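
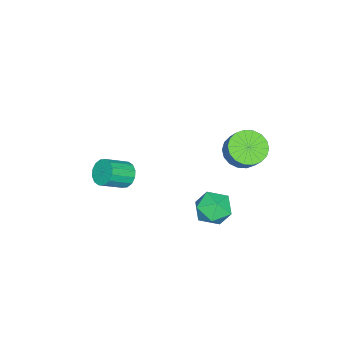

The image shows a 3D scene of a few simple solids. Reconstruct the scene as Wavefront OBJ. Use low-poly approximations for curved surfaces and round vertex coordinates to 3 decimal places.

v -0.959 3.065 -2.137
v -0.193 2.458 -2.215
v 0.285 2.949 -1.342
v -0.481 3.555 -1.263
v -0.077 2.794 -2.467
v 0.401 3.285 -1.594
v -0.136 3.184 -2.654
v 0.343 3.675 -1.781
v -0.357 3.55 -2.739
v 0.121 4.041 -1.865
v -0.698 3.82 -2.704
v -0.22 4.311 -1.831
v -1.09 3.94 -2.557
v -0.612 4.431 -1.683
v -1.457 3.887 -2.326
v -0.979 4.378 -1.453
v -1.725 3.671 -2.058
v -1.247 4.162 -1.185
v -1.841 3.335 -1.806
v -1.363 3.826 -0.933
v -1.783 2.945 -1.619
v -1.304 3.436 -0.746
v -1.561 2.579 -1.535
v -1.083 3.07 -0.661
v -1.22 2.309 -1.569
v -0.742 2.8 -0.696
v -0.828 2.189 -1.717
v -0.35 2.68 -0.843
v -0.461 2.242 -1.947
v 0.017 2.733 -1.074
v 2.219 3.739 -2.463
v 2.932 4.212 -2.979
v 2.708 2.328 -3.081
v 3.421 2.801 -3.597
v 3.482 2.74 -2.602
v 3.18 3.612 -2.22
v 2.46 2.928 -3.84
v 2.158 3.8 -3.458
v 3.081 3.711 -3.83
v 3.712 3.594 -3.065
v 1.928 2.946 -2.995
v 2.559 2.829 -2.23
v 1.152 -2.02 -4.207
v 1.633 -1.967 -4.767
v 2.61 -2.668 -3.992
v 2.128 -2.72 -3.433
v 1.692 -1.653 -4.556
v 2.668 -2.353 -3.781
v 1.605 -1.437 -4.252
v 2.582 -2.137 -3.477
v 1.397 -1.377 -3.935
v 2.374 -2.077 -3.161
v 1.124 -1.489 -3.692
v 2.1 -2.19 -2.917
v 0.857 -1.744 -3.587
v 1.834 -2.444 -2.812
v 0.67 -2.072 -3.648
v 1.647 -2.773 -2.873
v 0.612 -2.387 -3.859
v 1.588 -3.087 -3.084
v 0.698 -2.603 -4.163
v 1.675 -3.303 -3.388
v 0.906 -2.663 -4.479
v 1.883 -3.363 -3.705
v 1.18 -2.55 -4.723
v 2.156 -3.251 -3.948
v 1.446 -2.296 -4.828
v 2.423 -2.996 -4.053
f 2 1 5
f 2 5 3
f 3 5 6
f 3 6 4
f 5 1 7
f 5 7 6
f 6 7 8
f 6 8 4
f 7 1 9
f 7 9 8
f 8 9 10
f 8 10 4
f 9 1 11
f 9 11 10
f 10 11 12
f 10 12 4
f 11 1 13
f 11 13 12
f 12 13 14
f 12 14 4
f 13 1 15
f 13 15 14
f 14 15 16
f 14 16 4
f 15 1 17
f 15 17 16
f 16 17 18
f 16 18 4
f 17 1 19
f 17 19 18
f 18 19 20
f 18 20 4
f 19 1 21
f 19 21 20
f 20 21 22
f 20 22 4
f 21 1 23
f 21 23 22
f 22 23 24
f 22 24 4
f 23 1 25
f 23 25 24
f 24 25 26
f 24 26 4
f 25 1 27
f 25 27 26
f 26 27 28
f 26 28 4
f 27 1 29
f 27 29 28
f 28 29 30
f 28 30 4
f 29 1 2
f 29 2 30
f 30 2 3
f 30 3 4
f 31 42 36
f 31 36 32
f 31 32 38
f 31 38 41
f 31 41 42
f 32 36 40
f 36 42 35
f 42 41 33
f 41 38 37
f 38 32 39
f 34 40 35
f 34 35 33
f 34 33 37
f 34 37 39
f 34 39 40
f 35 40 36
f 33 35 42
f 37 33 41
f 39 37 38
f 40 39 32
f 44 43 47
f 44 47 45
f 45 47 48
f 45 48 46
f 47 43 49
f 47 49 48
f 48 49 50
f 48 50 46
f 49 43 51
f 49 51 50
f 50 51 52
f 50 52 46
f 51 43 53
f 51 53 52
f 52 53 54
f 52 54 46
f 53 43 55
f 53 55 54
f 54 55 56
f 54 56 46
f 55 43 57
f 55 57 56
f 56 57 58
f 56 58 46
f 57 43 59
f 57 59 58
f 58 59 60
f 58 60 46
f 59 43 61
f 59 61 60
f 60 61 62
f 60 62 46
f 61 43 63
f 61 63 62
f 62 63 64
f 62 64 46
f 63 43 65
f 63 65 64
f 64 65 66
f 64 66 46
f 65 43 67
f 65 67 66
f 66 67 68
f 66 68 46
f 67 43 44
f 67 44 68
f 68 44 45
f 68 45 46



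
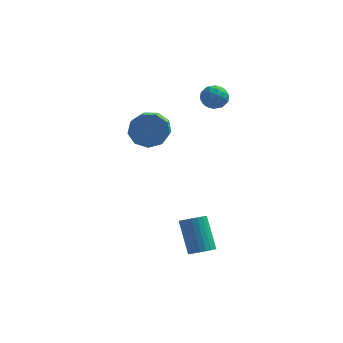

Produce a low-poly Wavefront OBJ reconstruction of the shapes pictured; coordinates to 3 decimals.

v 1.206 3.254 3.291
v 1.717 3.469 2.839
v 1.663 2.191 3.301
v 2.174 2.406 2.849
v 2.165 2.65 3.522
v 1.883 3.307 3.515
v 1.497 2.353 2.625
v 1.215 3.01 2.618
v 1.897 2.912 2.427
v 2.31 3.096 2.982
v 1.07 2.564 3.158
v 1.483 2.748 3.713
v 1.421 3.455 3.064
v 1.959 2.205 3.076
v 1.954 2.349 3.471
v 2.254 2.475 3.206
v 1.519 3.359 3.461
v 1.819 3.486 3.196
v 2.083 3.004 3.597
v 1.561 2.174 2.944
v 1.861 2.301 2.679
v 1.126 3.185 2.934
v 1.426 3.311 2.669
v 1.297 2.656 2.543
v 1.827 3.254 2.556
v 2.096 2.629 2.563
v 1.698 2.598 2.431
v 1.532 2.984 2.427
v 2.07 3.362 2.882
v 2.339 2.737 2.888
v 2.334 2.881 3.283
v 2.167 3.266 3.28
v 2.176 3.035 2.64
v 1.041 2.923 3.252
v 1.31 2.298 3.258
v 1.213 2.394 2.86
v 1.046 2.779 2.857
v 1.284 3.031 3.577
v 1.553 2.406 3.584
v 1.848 2.676 3.713
v 1.682 3.062 3.709
v 1.204 2.625 3.5
v 2.43 -3.081 -3.412
v 2.994 -3.15 -3.139
v 2.374 -2.289 -1.636
v 1.81 -2.219 -1.908
v 3.021 -2.934 -3.252
v 2.402 -2.072 -1.749
v 2.959 -2.739 -3.389
v 2.339 -1.878 -1.886
v 2.816 -2.597 -3.53
v 2.196 -1.736 -2.026
v 2.614 -2.528 -3.652
v 1.995 -1.667 -2.149
v 2.384 -2.544 -3.738
v 1.765 -1.682 -2.235
v 2.162 -2.641 -3.774
v 1.542 -1.78 -2.271
v 1.979 -2.805 -3.755
v 1.36 -1.944 -2.252
v 1.866 -3.011 -3.684
v 1.246 -2.15 -2.181
v 1.838 -3.228 -3.571
v 1.219 -2.366 -2.068
v 1.901 -3.422 -3.434
v 1.281 -2.561 -1.931
v 2.044 -3.564 -3.294
v 1.424 -2.703 -1.79
v 2.245 -3.633 -3.171
v 1.626 -2.772 -1.668
v 2.475 -3.618 -3.085
v 1.856 -2.756 -1.582
v 2.698 -3.52 -3.049
v 2.078 -2.659 -1.546
v 2.88 -3.356 -3.068
v 2.261 -2.495 -1.565
v -0.978 1.486 1.414
v -0.322 1.305 0.75
v -0.067 -0.087 1.383
v -0.722 0.094 2.046
v -0.045 1.589 1.265
v 0.21 0.197 1.897
v -0.204 1.825 1.849
v 0.051 0.434 2.481
v -0.725 1.903 2.229
v -0.47 0.511 2.862
v -1.364 1.785 2.228
v -1.109 0.393 2.861
v -1.823 1.527 1.846
v -1.567 0.136 2.479
v -1.885 1.25 1.262
v -1.63 -0.141 1.894
v -1.523 1.083 0.748
v -1.268 -0.308 1.381
v -0.906 1.105 0.546
v -0.651 -0.287 1.179
f 1 38 17
f 38 12 41
f 17 41 6
f 38 41 17
f 1 17 13
f 17 6 18
f 13 18 2
f 17 18 13
f 1 13 22
f 13 2 23
f 22 23 8
f 13 23 22
f 1 22 34
f 22 8 37
f 34 37 11
f 22 37 34
f 1 34 38
f 34 11 42
f 38 42 12
f 34 42 38
f 2 18 29
f 18 6 32
f 29 32 10
f 18 32 29
f 6 41 19
f 41 12 40
f 19 40 5
f 41 40 19
f 12 42 39
f 42 11 35
f 39 35 3
f 42 35 39
f 11 37 36
f 37 8 24
f 36 24 7
f 37 24 36
f 8 23 28
f 23 2 25
f 28 25 9
f 23 25 28
f 4 30 16
f 30 10 31
f 16 31 5
f 30 31 16
f 4 16 14
f 16 5 15
f 14 15 3
f 16 15 14
f 4 14 21
f 14 3 20
f 21 20 7
f 14 20 21
f 4 21 26
f 21 7 27
f 26 27 9
f 21 27 26
f 4 26 30
f 26 9 33
f 30 33 10
f 26 33 30
f 5 31 19
f 31 10 32
f 19 32 6
f 31 32 19
f 3 15 39
f 15 5 40
f 39 40 12
f 15 40 39
f 7 20 36
f 20 3 35
f 36 35 11
f 20 35 36
f 9 27 28
f 27 7 24
f 28 24 8
f 27 24 28
f 10 33 29
f 33 9 25
f 29 25 2
f 33 25 29
f 44 43 47
f 44 47 45
f 45 47 48
f 45 48 46
f 47 43 49
f 47 49 48
f 48 49 50
f 48 50 46
f 49 43 51
f 49 51 50
f 50 51 52
f 50 52 46
f 51 43 53
f 51 53 52
f 52 53 54
f 52 54 46
f 53 43 55
f 53 55 54
f 54 55 56
f 54 56 46
f 55 43 57
f 55 57 56
f 56 57 58
f 56 58 46
f 57 43 59
f 57 59 58
f 58 59 60
f 58 60 46
f 59 43 61
f 59 61 60
f 60 61 62
f 60 62 46
f 61 43 63
f 61 63 62
f 62 63 64
f 62 64 46
f 63 43 65
f 63 65 64
f 64 65 66
f 64 66 46
f 65 43 67
f 65 67 66
f 66 67 68
f 66 68 46
f 67 43 69
f 67 69 68
f 68 69 70
f 68 70 46
f 69 43 71
f 69 71 70
f 70 71 72
f 70 72 46
f 71 43 73
f 71 73 72
f 72 73 74
f 72 74 46
f 73 43 75
f 73 75 74
f 74 75 76
f 74 76 46
f 75 43 44
f 75 44 76
f 76 44 45
f 76 45 46
f 78 77 81
f 78 81 79
f 79 81 82
f 79 82 80
f 81 77 83
f 81 83 82
f 82 83 84
f 82 84 80
f 83 77 85
f 83 85 84
f 84 85 86
f 84 86 80
f 85 77 87
f 85 87 86
f 86 87 88
f 86 88 80
f 87 77 89
f 87 89 88
f 88 89 90
f 88 90 80
f 89 77 91
f 89 91 90
f 90 91 92
f 90 92 80
f 91 77 93
f 91 93 92
f 92 93 94
f 92 94 80
f 93 77 95
f 93 95 94
f 94 95 96
f 94 96 80
f 95 77 78
f 95 78 96
f 96 78 79
f 96 79 80



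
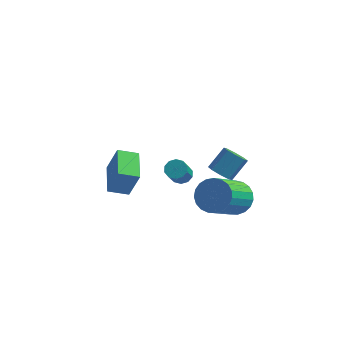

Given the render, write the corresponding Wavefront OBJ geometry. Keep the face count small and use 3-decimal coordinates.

v 0.429 0.712 -3.797
v 0.812 0.474 -4.013
v 0.855 -0.309 -3.079
v 0.471 -0.072 -2.863
v 0.927 0.697 -3.832
v 0.97 -0.087 -2.898
v 0.852 0.925 -3.638
v 0.894 0.141 -2.703
v 0.615 1.071 -3.504
v 0.657 0.288 -2.57
v 0.307 1.081 -3.482
v 0.349 0.297 -2.548
v 0.045 0.949 -3.581
v 0.088 0.166 -2.647
v -0.07 0.727 -3.762
v -0.027 -0.057 -2.828
v 0.006 0.499 -3.957
v 0.048 -0.285 -3.022
v 0.243 0.352 -4.09
v 0.285 -0.431 -3.156
v 0.551 0.343 -4.112
v 0.593 -0.441 -3.178
v 3.457 -1.403 -2.82
v 3.768 -1.929 -3.381
v 3.374 -3.464 -2.162
v 3.063 -2.937 -1.6
v 4.047 -1.851 -3.193
v 3.652 -3.386 -1.974
v 4.224 -1.696 -2.941
v 3.829 -3.231 -1.721
v 4.269 -1.49 -2.668
v 3.874 -3.025 -1.448
v 4.173 -1.269 -2.42
v 3.778 -2.804 -1.201
v 3.953 -1.071 -2.242
v 3.558 -2.606 -1.023
v 3.648 -0.93 -2.164
v 3.253 -2.465 -0.944
v 3.31 -0.871 -2.199
v 2.915 -2.406 -0.98
v 2.997 -0.904 -2.342
v 2.602 -2.439 -1.122
v 2.764 -1.023 -2.567
v 2.369 -2.558 -1.347
v 2.651 -1.208 -2.836
v 2.256 -2.743 -1.616
v 2.677 -1.426 -3.102
v 2.282 -2.961 -1.882
v 2.839 -1.64 -3.319
v 2.444 -3.175 -2.099
v 3.107 -1.813 -3.45
v 2.712 -3.348 -2.23
v 3.436 -1.915 -3.472
v 3.041 -3.45 -2.252
v 3.172 -2.434 -0.612
v 3.405 -2.114 -1.008
v 3.821 -1.446 -0.225
v 3.588 -1.766 0.172
v 3.009 -1.987 -0.906
v 3.424 -1.319 -0.123
v 2.708 -2.121 -0.632
v 3.124 -1.453 0.151
v 2.679 -2.439 -0.346
v 3.095 -1.771 0.437
v 2.939 -2.754 -0.215
v 3.355 -2.086 0.568
v 3.336 -2.881 -0.317
v 3.751 -2.213 0.466
v 3.636 -2.747 -0.591
v 4.052 -2.079 0.192
v 3.665 -2.429 -0.877
v 4.081 -1.761 -0.094
v -1.915 -1.721 -3.693
v -1.391 -1.801 -2.365
v -2.489 -0.337 -3.383
v -1.965 -0.417 -2.055
v -1.115 -1.323 -3.985
v -0.591 -1.403 -2.657
v -1.689 0.061 -3.675
v -1.165 -0.019 -2.347
f 2 1 5
f 2 5 3
f 3 5 6
f 3 6 4
f 5 1 7
f 5 7 6
f 6 7 8
f 6 8 4
f 7 1 9
f 7 9 8
f 8 9 10
f 8 10 4
f 9 1 11
f 9 11 10
f 10 11 12
f 10 12 4
f 11 1 13
f 11 13 12
f 12 13 14
f 12 14 4
f 13 1 15
f 13 15 14
f 14 15 16
f 14 16 4
f 15 1 17
f 15 17 16
f 16 17 18
f 16 18 4
f 17 1 19
f 17 19 18
f 18 19 20
f 18 20 4
f 19 1 21
f 19 21 20
f 20 21 22
f 20 22 4
f 21 1 2
f 21 2 22
f 22 2 3
f 22 3 4
f 24 23 27
f 24 27 25
f 25 27 28
f 25 28 26
f 27 23 29
f 27 29 28
f 28 29 30
f 28 30 26
f 29 23 31
f 29 31 30
f 30 31 32
f 30 32 26
f 31 23 33
f 31 33 32
f 32 33 34
f 32 34 26
f 33 23 35
f 33 35 34
f 34 35 36
f 34 36 26
f 35 23 37
f 35 37 36
f 36 37 38
f 36 38 26
f 37 23 39
f 37 39 38
f 38 39 40
f 38 40 26
f 39 23 41
f 39 41 40
f 40 41 42
f 40 42 26
f 41 23 43
f 41 43 42
f 42 43 44
f 42 44 26
f 43 23 45
f 43 45 44
f 44 45 46
f 44 46 26
f 45 23 47
f 45 47 46
f 46 47 48
f 46 48 26
f 47 23 49
f 47 49 48
f 48 49 50
f 48 50 26
f 49 23 51
f 49 51 50
f 50 51 52
f 50 52 26
f 51 23 53
f 51 53 52
f 52 53 54
f 52 54 26
f 53 23 24
f 53 24 54
f 54 24 25
f 54 25 26
f 56 55 59
f 56 59 57
f 57 59 60
f 57 60 58
f 59 55 61
f 59 61 60
f 60 61 62
f 60 62 58
f 61 55 63
f 61 63 62
f 62 63 64
f 62 64 58
f 63 55 65
f 63 65 64
f 64 65 66
f 64 66 58
f 65 55 67
f 65 67 66
f 66 67 68
f 66 68 58
f 67 55 69
f 67 69 68
f 68 69 70
f 68 70 58
f 69 55 71
f 69 71 70
f 70 71 72
f 70 72 58
f 71 55 56
f 71 56 72
f 72 56 57
f 72 57 58
f 74 76 73
f 77 74 73
f 73 76 75
f 75 77 73
f 74 80 76
f 78 74 77
f 78 80 74
f 76 80 75
f 79 77 75
f 75 80 79
f 79 78 77
f 80 78 79



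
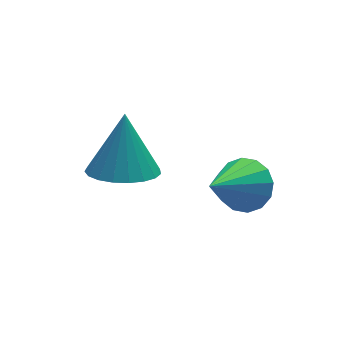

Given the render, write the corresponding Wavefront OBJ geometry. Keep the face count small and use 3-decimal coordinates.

v -3.72 -1.67 -4.317
v -2.744 -1.828 -4.469
v -3.34 -0.91 -2.663
v -2.797 -1.449 -4.631
v -3.008 -1.108 -4.739
v -3.343 -0.864 -4.774
v -3.743 -0.759 -4.73
v -4.139 -0.812 -4.615
v -4.463 -1.013 -4.448
v -4.658 -1.328 -4.259
v -4.691 -1.702 -4.08
v -4.556 -2.07 -3.942
v -4.276 -2.369 -3.869
v -3.901 -2.547 -3.873
v -3.494 -2.574 -3.954
v -3.126 -2.444 -4.099
v -2.861 -2.18 -4.28
v -0.951 -3.251 -4.522
v -0.532 -3.968 -4.502
v -2.309 -4.009 -3.218
v -0.362 -3.73 -4.187
v -0.349 -3.365 -3.961
v -0.498 -2.969 -3.886
v -0.768 -2.649 -3.981
v -1.087 -2.49 -4.221
v -1.369 -2.535 -4.542
v -1.539 -2.772 -4.857
v -1.552 -3.137 -5.083
v -1.403 -3.533 -5.158
v -1.133 -3.854 -5.063
v -0.814 -4.013 -4.823
f 2 1 4
f 2 4 3
f 4 1 5
f 4 5 3
f 5 1 6
f 5 6 3
f 6 1 7
f 6 7 3
f 7 1 8
f 7 8 3
f 8 1 9
f 8 9 3
f 9 1 10
f 9 10 3
f 10 1 11
f 10 11 3
f 11 1 12
f 11 12 3
f 12 1 13
f 12 13 3
f 13 1 14
f 13 14 3
f 14 1 15
f 14 15 3
f 15 1 16
f 15 16 3
f 16 1 17
f 16 17 3
f 17 1 2
f 17 2 3
f 19 18 21
f 19 21 20
f 21 18 22
f 21 22 20
f 22 18 23
f 22 23 20
f 23 18 24
f 23 24 20
f 24 18 25
f 24 25 20
f 25 18 26
f 25 26 20
f 26 18 27
f 26 27 20
f 27 18 28
f 27 28 20
f 28 18 29
f 28 29 20
f 29 18 30
f 29 30 20
f 30 18 31
f 30 31 20
f 31 18 19
f 31 19 20



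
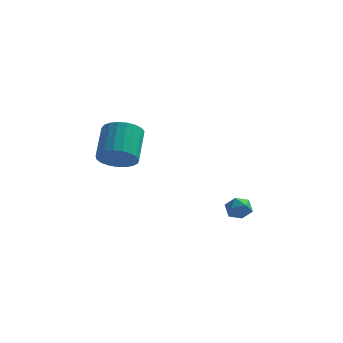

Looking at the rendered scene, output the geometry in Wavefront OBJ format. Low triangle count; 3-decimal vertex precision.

v 2.251 -1.539 -1.263
v 2.494 -1.857 -1.79
v 1.266 -1.883 -1.51
v 1.509 -2.201 -2.037
v 1.654 -2.414 -1.426
v 2.262 -2.201 -1.274
v 1.498 -1.539 -2.026
v 2.106 -1.326 -1.874
v 2.029 -1.857 -2.262
v 2.125 -2.398 -1.891
v 1.635 -1.342 -1.409
v 1.731 -1.883 -1.038
v -3.81 -0.77 0.28
v -2.844 -0.683 0.269
v -2.964 0.797 1.388
v -3.93 0.71 1.4
v -2.953 -0.455 -0.045
v -3.073 1.026 1.074
v -3.209 -0.281 -0.303
v -3.33 1.2 0.816
v -3.57 -0.191 -0.46
v -3.69 1.289 0.659
v -3.972 -0.202 -0.489
v -4.092 1.279 0.631
v -4.346 -0.311 -0.385
v -4.467 1.17 0.735
v -4.628 -0.5 -0.166
v -4.748 0.981 0.954
v -4.768 -0.735 0.131
v -4.888 0.746 1.25
v -4.742 -0.976 0.453
v -4.862 0.504 1.572
v -4.555 -1.182 0.745
v -4.675 0.299 1.864
v -4.239 -1.317 0.957
v -4.36 0.164 2.076
v -3.85 -1.357 1.052
v -3.97 0.124 2.171
v -3.453 -1.296 1.013
v -3.573 0.185 2.133
v -3.118 -1.143 0.848
v -3.238 0.337 1.968
v -2.902 -0.927 0.585
v -3.022 0.554 1.704
f 1 12 6
f 1 6 2
f 1 2 8
f 1 8 11
f 1 11 12
f 2 6 10
f 6 12 5
f 12 11 3
f 11 8 7
f 8 2 9
f 4 10 5
f 4 5 3
f 4 3 7
f 4 7 9
f 4 9 10
f 5 10 6
f 3 5 12
f 7 3 11
f 9 7 8
f 10 9 2
f 14 13 17
f 14 17 15
f 15 17 18
f 15 18 16
f 17 13 19
f 17 19 18
f 18 19 20
f 18 20 16
f 19 13 21
f 19 21 20
f 20 21 22
f 20 22 16
f 21 13 23
f 21 23 22
f 22 23 24
f 22 24 16
f 23 13 25
f 23 25 24
f 24 25 26
f 24 26 16
f 25 13 27
f 25 27 26
f 26 27 28
f 26 28 16
f 27 13 29
f 27 29 28
f 28 29 30
f 28 30 16
f 29 13 31
f 29 31 30
f 30 31 32
f 30 32 16
f 31 13 33
f 31 33 32
f 32 33 34
f 32 34 16
f 33 13 35
f 33 35 34
f 34 35 36
f 34 36 16
f 35 13 37
f 35 37 36
f 36 37 38
f 36 38 16
f 37 13 39
f 37 39 38
f 38 39 40
f 38 40 16
f 39 13 41
f 39 41 40
f 40 41 42
f 40 42 16
f 41 13 43
f 41 43 42
f 42 43 44
f 42 44 16
f 43 13 14
f 43 14 44
f 44 14 15
f 44 15 16



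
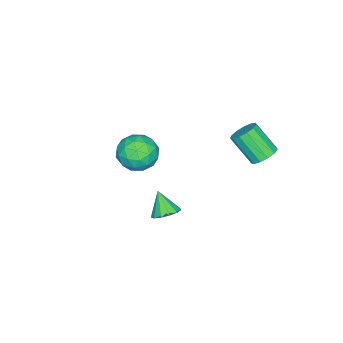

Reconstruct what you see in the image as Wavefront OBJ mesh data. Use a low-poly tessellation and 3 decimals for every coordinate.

v -0.986 -2.455 -2.323
v -0.355 -1.391 -2.424
v 0.195 -3.289 -3.716
v 0.826 -2.225 -3.817
v 0.916 -2.904 -2.782
v 0.186 -2.388 -1.921
v -0.346 -2.292 -4.219
v -1.076 -1.776 -3.358
v 0.041 -1.291 -3.596
v 0.821 -1.669 -2.708
v -0.981 -3.011 -3.432
v -0.201 -3.389 -2.544
v -0.774 -1.85 -2.251
v 0.614 -2.83 -3.889
v 0.667 -3.229 -3.28
v 1.038 -2.604 -3.34
v -0.456 -2.436 -1.956
v -0.085 -1.811 -2.015
v 0.662 -2.7 -2.226
v -0.075 -2.869 -4.125
v 0.296 -2.244 -4.184
v -1.198 -2.076 -2.8
v -0.827 -1.451 -2.86
v -0.822 -1.98 -3.914
v -0.171 -1.166 -3
v 0.524 -1.656 -3.818
v -0.165 -1.695 -4.054
v -0.594 -1.392 -3.548
v 0.288 -1.388 -2.478
v 0.982 -1.878 -3.297
v 1.035 -2.277 -2.688
v 0.606 -1.974 -2.182
v 0.52 -1.329 -3.167
v -1.142 -2.802 -2.843
v -0.448 -3.292 -3.662
v -0.766 -2.706 -3.958
v -1.195 -2.403 -3.452
v -0.684 -3.024 -2.322
v 0.011 -3.514 -3.14
v 0.434 -3.288 -2.592
v 0.005 -2.985 -2.086
v -0.68 -3.351 -2.973
v -1.421 4.484 -1.268
v -0.627 4.317 -1.386
v -0.685 3.028 0.049
v -1.479 3.196 0.168
v -0.643 4.661 -1.078
v -0.701 3.372 0.357
v -0.906 4.949 -0.83
v -0.964 3.66 0.605
v -1.332 5.089 -0.721
v -1.39 3.801 0.714
v -1.787 5.038 -0.786
v -1.845 3.749 0.65
v -2.126 4.81 -1.003
v -2.183 3.522 0.432
v -2.24 4.48 -1.305
v -2.298 3.191 0.131
v -2.095 4.15 -1.595
v -2.153 2.862 -0.159
v -1.736 3.927 -1.781
v -1.793 2.639 -0.345
v -1.277 3.881 -1.804
v -1.334 2.592 -0.368
v -0.863 4.026 -1.657
v -0.921 2.737 -0.221
v 4.076 1.838 -2.767
v 4.537 2.317 -2.32
v 3.684 1.122 -1.593
v 4.13 2.511 -2.337
v 3.707 2.492 -2.491
v 3.401 2.265 -2.732
v 3.309 1.903 -2.984
v 3.461 1.52 -3.167
v 3.809 1.238 -3.223
v 4.241 1.147 -3.134
v 4.621 1.275 -2.928
v 4.828 1.582 -2.671
v 4.797 1.971 -2.445
f 1 38 17
f 38 12 41
f 17 41 6
f 38 41 17
f 1 17 13
f 17 6 18
f 13 18 2
f 17 18 13
f 1 13 22
f 13 2 23
f 22 23 8
f 13 23 22
f 1 22 34
f 22 8 37
f 34 37 11
f 22 37 34
f 1 34 38
f 34 11 42
f 38 42 12
f 34 42 38
f 2 18 29
f 18 6 32
f 29 32 10
f 18 32 29
f 6 41 19
f 41 12 40
f 19 40 5
f 41 40 19
f 12 42 39
f 42 11 35
f 39 35 3
f 42 35 39
f 11 37 36
f 37 8 24
f 36 24 7
f 37 24 36
f 8 23 28
f 23 2 25
f 28 25 9
f 23 25 28
f 4 30 16
f 30 10 31
f 16 31 5
f 30 31 16
f 4 16 14
f 16 5 15
f 14 15 3
f 16 15 14
f 4 14 21
f 14 3 20
f 21 20 7
f 14 20 21
f 4 21 26
f 21 7 27
f 26 27 9
f 21 27 26
f 4 26 30
f 26 9 33
f 30 33 10
f 26 33 30
f 5 31 19
f 31 10 32
f 19 32 6
f 31 32 19
f 3 15 39
f 15 5 40
f 39 40 12
f 15 40 39
f 7 20 36
f 20 3 35
f 36 35 11
f 20 35 36
f 9 27 28
f 27 7 24
f 28 24 8
f 27 24 28
f 10 33 29
f 33 9 25
f 29 25 2
f 33 25 29
f 44 43 47
f 44 47 45
f 45 47 48
f 45 48 46
f 47 43 49
f 47 49 48
f 48 49 50
f 48 50 46
f 49 43 51
f 49 51 50
f 50 51 52
f 50 52 46
f 51 43 53
f 51 53 52
f 52 53 54
f 52 54 46
f 53 43 55
f 53 55 54
f 54 55 56
f 54 56 46
f 55 43 57
f 55 57 56
f 56 57 58
f 56 58 46
f 57 43 59
f 57 59 58
f 58 59 60
f 58 60 46
f 59 43 61
f 59 61 60
f 60 61 62
f 60 62 46
f 61 43 63
f 61 63 62
f 62 63 64
f 62 64 46
f 63 43 65
f 63 65 64
f 64 65 66
f 64 66 46
f 65 43 44
f 65 44 66
f 66 44 45
f 66 45 46
f 68 67 70
f 68 70 69
f 70 67 71
f 70 71 69
f 71 67 72
f 71 72 69
f 72 67 73
f 72 73 69
f 73 67 74
f 73 74 69
f 74 67 75
f 74 75 69
f 75 67 76
f 75 76 69
f 76 67 77
f 76 77 69
f 77 67 78
f 77 78 69
f 78 67 79
f 78 79 69
f 79 67 68
f 79 68 69



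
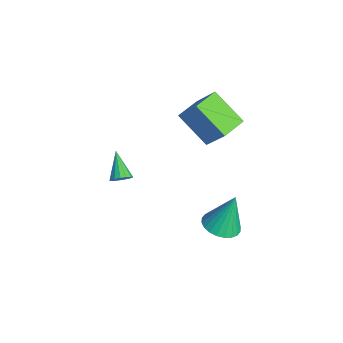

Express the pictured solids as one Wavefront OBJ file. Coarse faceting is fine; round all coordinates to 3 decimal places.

v 3.959 2.254 -3.24
v 4.715 2.82 -3.416
v 3.921 2.926 -1.24
v 4.43 3.05 -3.498
v 4.074 3.158 -3.541
v 3.701 3.129 -3.539
v 3.367 2.967 -3.491
v 3.123 2.696 -3.404
v 3.006 2.358 -3.293
v 3.035 2.004 -3.174
v 3.204 1.688 -3.064
v 3.488 1.458 -2.982
v 3.844 1.35 -2.938
v 4.217 1.379 -2.941
v 4.551 1.541 -2.989
v 4.795 1.812 -3.075
v 4.912 2.15 -3.187
v 4.884 2.504 -3.306
v 2.938 -2.186 0.513
v 3.25 -2.295 0.941
v 1.722 -2.154 1.407
v 3.245 -2.016 0.924
v 3.158 -1.783 0.798
v 3.012 -1.657 0.595
v 2.847 -1.673 0.37
v 2.706 -1.827 0.184
v 2.627 -2.077 0.086
v 2.632 -2.356 0.102
v 2.719 -2.589 0.229
v 2.865 -2.715 0.432
v 3.03 -2.698 0.657
v 3.171 -2.545 0.843
v 0.857 0.983 2.481
v 1.867 1.565 4.044
v 0.096 2.07 2.567
v 1.105 2.652 4.131
v 2.155 1.988 1.269
v 3.164 2.57 2.833
v 1.393 3.075 1.356
v 2.403 3.657 2.919
f 2 1 4
f 2 4 3
f 4 1 5
f 4 5 3
f 5 1 6
f 5 6 3
f 6 1 7
f 6 7 3
f 7 1 8
f 7 8 3
f 8 1 9
f 8 9 3
f 9 1 10
f 9 10 3
f 10 1 11
f 10 11 3
f 11 1 12
f 11 12 3
f 12 1 13
f 12 13 3
f 13 1 14
f 13 14 3
f 14 1 15
f 14 15 3
f 15 1 16
f 15 16 3
f 16 1 17
f 16 17 3
f 17 1 18
f 17 18 3
f 18 1 2
f 18 2 3
f 20 19 22
f 20 22 21
f 22 19 23
f 22 23 21
f 23 19 24
f 23 24 21
f 24 19 25
f 24 25 21
f 25 19 26
f 25 26 21
f 26 19 27
f 26 27 21
f 27 19 28
f 27 28 21
f 28 19 29
f 28 29 21
f 29 19 30
f 29 30 21
f 30 19 31
f 30 31 21
f 31 19 32
f 31 32 21
f 32 19 20
f 32 20 21
f 34 36 33
f 37 34 33
f 33 36 35
f 35 37 33
f 34 40 36
f 38 34 37
f 38 40 34
f 36 40 35
f 39 37 35
f 35 40 39
f 39 38 37
f 40 38 39



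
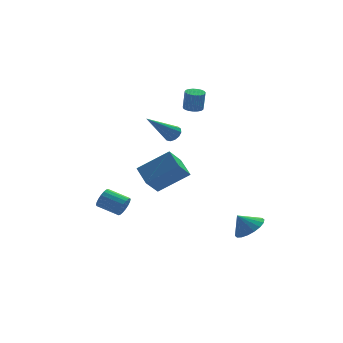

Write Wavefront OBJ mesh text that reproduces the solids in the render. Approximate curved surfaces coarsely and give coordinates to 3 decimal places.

v -0.1 3.752 0.645
v 0.286 3.671 1.014
v -1.6 3.188 2.095
v 0.202 3.963 1.04
v 0.022 4.187 0.941
v -0.197 4.273 0.748
v -0.385 4.194 0.522
v -0.483 3.974 0.336
v -0.459 3.684 0.248
v -0.322 3.415 0.286
v -0.114 3.253 0.438
v 0.099 3.25 0.656
v 0.247 3.406 0.871
v 2.411 -2.439 -3.386
v 2.987 -2.895 -2.884
v 1.809 -2.281 -2.554
v 3.121 -2.524 -2.857
v 3.115 -2.136 -2.934
v 2.97 -1.807 -3.102
v 2.714 -1.604 -3.325
v 2.398 -1.566 -3.561
v 2.085 -1.701 -3.762
v 1.836 -1.982 -3.889
v 1.701 -2.354 -3.916
v 1.707 -2.742 -3.839
v 1.852 -3.07 -3.671
v 2.108 -3.273 -3.448
v 2.424 -3.311 -3.212
v 2.738 -3.176 -3.011
v 0.837 3.265 2.608
v 1.339 3.432 2.58
v 1.425 3.363 3.725
v 0.923 3.195 3.752
v 1.229 3.622 2.6
v 1.315 3.552 3.745
v 1.05 3.75 2.621
v 1.136 3.68 3.766
v 0.835 3.794 2.64
v 0.921 3.724 3.785
v 0.62 3.746 2.653
v 0.706 3.677 3.798
v 0.443 3.616 2.659
v 0.529 3.546 3.803
v 0.334 3.424 2.655
v 0.42 3.355 3.8
v 0.312 3.205 2.644
v 0.398 3.136 3.788
v 0.38 2.997 2.626
v 0.466 2.927 3.77
v 0.528 2.834 2.605
v 0.614 2.765 3.749
v 0.729 2.746 2.584
v 0.815 2.677 3.729
v 0.949 2.748 2.568
v 1.035 2.679 3.713
v 1.149 2.839 2.558
v 1.235 2.77 3.703
v 1.296 3.004 2.557
v 1.382 2.934 3.702
v 1.363 3.214 2.565
v 1.449 3.144 3.71
v -3.007 -3.846 0.879
v -1.46 -4.012 1.935
v -3.246 -2.79 1.396
v -1.7 -2.957 2.452
v -2.32 -3.243 -0.032
v -0.774 -3.41 1.024
v -2.56 -2.188 0.485
v -1.013 -2.354 1.541
v -3.187 0.93 -2.979
v -2.868 1.082 -2.481
v -3.855 1.782 -2.063
v -4.173 1.63 -2.561
v -2.803 1.278 -2.657
v -3.79 1.978 -2.239
v -2.814 1.406 -2.896
v -3.801 2.106 -2.478
v -2.899 1.439 -3.152
v -3.886 2.139 -2.734
v -3.041 1.372 -3.374
v -4.027 2.072 -2.956
v -3.211 1.217 -3.517
v -4.198 1.917 -3.099
v -3.377 1.005 -3.554
v -4.364 1.705 -3.136
v -3.505 0.778 -3.477
v -4.492 1.478 -3.059
v -3.57 0.582 -3.301
v -4.557 1.282 -2.883
v -3.559 0.454 -3.062
v -4.546 1.154 -2.644
v -3.474 0.421 -2.806
v -4.461 1.121 -2.388
v -3.333 0.488 -2.584
v -4.319 1.188 -2.166
v -3.162 0.643 -2.441
v -4.149 1.343 -2.023
v -2.996 0.855 -2.404
v -3.983 1.555 -1.986
f 2 1 4
f 2 4 3
f 4 1 5
f 4 5 3
f 5 1 6
f 5 6 3
f 6 1 7
f 6 7 3
f 7 1 8
f 7 8 3
f 8 1 9
f 8 9 3
f 9 1 10
f 9 10 3
f 10 1 11
f 10 11 3
f 11 1 12
f 11 12 3
f 12 1 13
f 12 13 3
f 13 1 2
f 13 2 3
f 15 14 17
f 15 17 16
f 17 14 18
f 17 18 16
f 18 14 19
f 18 19 16
f 19 14 20
f 19 20 16
f 20 14 21
f 20 21 16
f 21 14 22
f 21 22 16
f 22 14 23
f 22 23 16
f 23 14 24
f 23 24 16
f 24 14 25
f 24 25 16
f 25 14 26
f 25 26 16
f 26 14 27
f 26 27 16
f 27 14 28
f 27 28 16
f 28 14 29
f 28 29 16
f 29 14 15
f 29 15 16
f 31 30 34
f 31 34 32
f 32 34 35
f 32 35 33
f 34 30 36
f 34 36 35
f 35 36 37
f 35 37 33
f 36 30 38
f 36 38 37
f 37 38 39
f 37 39 33
f 38 30 40
f 38 40 39
f 39 40 41
f 39 41 33
f 40 30 42
f 40 42 41
f 41 42 43
f 41 43 33
f 42 30 44
f 42 44 43
f 43 44 45
f 43 45 33
f 44 30 46
f 44 46 45
f 45 46 47
f 45 47 33
f 46 30 48
f 46 48 47
f 47 48 49
f 47 49 33
f 48 30 50
f 48 50 49
f 49 50 51
f 49 51 33
f 50 30 52
f 50 52 51
f 51 52 53
f 51 53 33
f 52 30 54
f 52 54 53
f 53 54 55
f 53 55 33
f 54 30 56
f 54 56 55
f 55 56 57
f 55 57 33
f 56 30 58
f 56 58 57
f 57 58 59
f 57 59 33
f 58 30 60
f 58 60 59
f 59 60 61
f 59 61 33
f 60 30 31
f 60 31 61
f 61 31 32
f 61 32 33
f 63 65 62
f 66 63 62
f 62 65 64
f 64 66 62
f 63 69 65
f 67 63 66
f 67 69 63
f 65 69 64
f 68 66 64
f 64 69 68
f 68 67 66
f 69 67 68
f 71 70 74
f 71 74 72
f 72 74 75
f 72 75 73
f 74 70 76
f 74 76 75
f 75 76 77
f 75 77 73
f 76 70 78
f 76 78 77
f 77 78 79
f 77 79 73
f 78 70 80
f 78 80 79
f 79 80 81
f 79 81 73
f 80 70 82
f 80 82 81
f 81 82 83
f 81 83 73
f 82 70 84
f 82 84 83
f 83 84 85
f 83 85 73
f 84 70 86
f 84 86 85
f 85 86 87
f 85 87 73
f 86 70 88
f 86 88 87
f 87 88 89
f 87 89 73
f 88 70 90
f 88 90 89
f 89 90 91
f 89 91 73
f 90 70 92
f 90 92 91
f 91 92 93
f 91 93 73
f 92 70 94
f 92 94 93
f 93 94 95
f 93 95 73
f 94 70 96
f 94 96 95
f 95 96 97
f 95 97 73
f 96 70 98
f 96 98 97
f 97 98 99
f 97 99 73
f 98 70 71
f 98 71 99
f 99 71 72
f 99 72 73



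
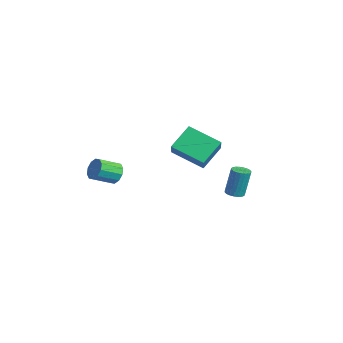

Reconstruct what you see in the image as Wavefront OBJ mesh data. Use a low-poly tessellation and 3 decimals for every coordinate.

v -2.074 -3.365 -0.445
v -1.659 -3.098 0.106
v -1.69 -4.348 0.736
v -2.106 -4.615 0.185
v -2.098 -3.032 0.216
v -2.129 -4.282 0.845
v -2.528 -3.093 0.073
v -2.559 -4.343 0.702
v -2.785 -3.258 -0.268
v -2.816 -4.508 0.362
v -2.77 -3.464 -0.676
v -2.802 -4.714 -0.047
v -2.49 -3.632 -0.996
v -2.521 -4.882 -0.366
v -2.051 -3.698 -1.105
v -2.082 -4.948 -0.476
v -1.621 -3.637 -0.962
v -1.652 -4.887 -0.333
v -1.364 -3.472 -0.622
v -1.395 -4.722 0.008
v -1.378 -3.266 -0.213
v -1.41 -4.516 0.416
v 0.504 0.739 0.297
v -0.968 -0.507 1.13
v 0.005 2.038 1.359
v -1.466 0.791 2.192
v 1.406 0.309 1.248
v -0.065 -0.938 2.081
v 0.908 1.607 2.31
v -0.564 0.361 3.143
v -0.731 3.304 -2.913
v -0.297 3.679 -2.997
v -0.294 4.071 -1.23
v -0.729 3.696 -1.147
v -0.49 3.819 -3.028
v -0.488 4.211 -1.261
v -0.726 3.87 -3.039
v -0.724 4.262 -1.272
v -0.962 3.823 -3.028
v -0.96 4.216 -1.262
v -1.159 3.687 -2.998
v -1.156 4.079 -1.231
v -1.281 3.484 -2.953
v -1.279 3.876 -1.186
v -1.308 3.25 -2.901
v -1.306 3.642 -1.134
v -1.236 3.025 -2.851
v -1.234 3.418 -1.084
v -1.076 2.849 -2.812
v -1.074 3.241 -1.045
v -0.857 2.751 -2.791
v -0.855 3.143 -1.024
v -0.616 2.749 -2.79
v -0.613 3.141 -1.023
v -0.394 2.843 -2.812
v -0.392 3.235 -1.045
v -0.231 3.016 -2.85
v -0.229 3.409 -1.083
v -0.155 3.239 -2.9
v -0.153 3.632 -1.133
v -0.178 3.474 -2.952
v -0.176 3.866 -1.185
f 2 1 5
f 2 5 3
f 3 5 6
f 3 6 4
f 5 1 7
f 5 7 6
f 6 7 8
f 6 8 4
f 7 1 9
f 7 9 8
f 8 9 10
f 8 10 4
f 9 1 11
f 9 11 10
f 10 11 12
f 10 12 4
f 11 1 13
f 11 13 12
f 12 13 14
f 12 14 4
f 13 1 15
f 13 15 14
f 14 15 16
f 14 16 4
f 15 1 17
f 15 17 16
f 16 17 18
f 16 18 4
f 17 1 19
f 17 19 18
f 18 19 20
f 18 20 4
f 19 1 21
f 19 21 20
f 20 21 22
f 20 22 4
f 21 1 2
f 21 2 22
f 22 2 3
f 22 3 4
f 24 26 23
f 27 24 23
f 23 26 25
f 25 27 23
f 24 30 26
f 28 24 27
f 28 30 24
f 26 30 25
f 29 27 25
f 25 30 29
f 29 28 27
f 30 28 29
f 32 31 35
f 32 35 33
f 33 35 36
f 33 36 34
f 35 31 37
f 35 37 36
f 36 37 38
f 36 38 34
f 37 31 39
f 37 39 38
f 38 39 40
f 38 40 34
f 39 31 41
f 39 41 40
f 40 41 42
f 40 42 34
f 41 31 43
f 41 43 42
f 42 43 44
f 42 44 34
f 43 31 45
f 43 45 44
f 44 45 46
f 44 46 34
f 45 31 47
f 45 47 46
f 46 47 48
f 46 48 34
f 47 31 49
f 47 49 48
f 48 49 50
f 48 50 34
f 49 31 51
f 49 51 50
f 50 51 52
f 50 52 34
f 51 31 53
f 51 53 52
f 52 53 54
f 52 54 34
f 53 31 55
f 53 55 54
f 54 55 56
f 54 56 34
f 55 31 57
f 55 57 56
f 56 57 58
f 56 58 34
f 57 31 59
f 57 59 58
f 58 59 60
f 58 60 34
f 59 31 61
f 59 61 60
f 60 61 62
f 60 62 34
f 61 31 32
f 61 32 62
f 62 32 33
f 62 33 34



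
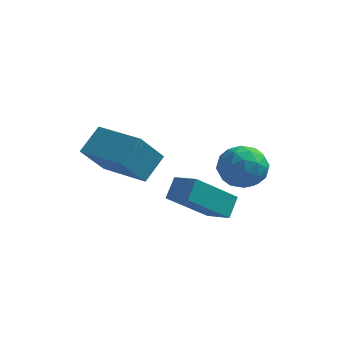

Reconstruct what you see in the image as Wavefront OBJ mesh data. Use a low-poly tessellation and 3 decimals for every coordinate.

v 1.917 -0.389 -1.531
v 0.768 -1.437 -0.195
v 2.037 0.275 -0.906
v 0.888 -0.772 0.429
v 2.792 -0.888 -1.169
v 1.643 -1.935 0.166
v 2.912 -0.223 -0.545
v 1.763 -1.271 0.791
v 3.074 1.677 0.748
v 3.604 1.116 0.183
v 1.856 1.464 -0.183
v 2.386 0.903 -0.748
v 2.143 0.606 0.129
v 2.896 0.738 0.704
v 2.564 1.842 -0.704
v 3.317 1.974 -0.129
v 3.289 1.218 -0.715
v 3.029 0.454 -0.2
v 2.431 2.126 0.2
v 2.171 1.362 0.715
v 3.446 1.415 0.547
v 2.014 1.165 -0.547
v 1.871 0.99 -0.032
v 2.183 0.661 -0.364
v 3.03 1.193 0.854
v 3.342 0.863 0.521
v 2.483 0.564 0.49
v 2.118 1.717 -0.521
v 2.43 1.387 -0.854
v 3.277 1.919 0.364
v 3.589 1.59 0.032
v 2.977 2.016 -0.49
v 3.572 1.145 -0.313
v 2.856 1.02 -0.86
v 2.961 1.572 -0.834
v 3.403 1.649 -0.496
v 3.42 0.696 -0.01
v 2.703 0.571 -0.557
v 2.561 0.397 -0.042
v 3.004 0.474 0.296
v 3.234 0.756 -0.538
v 2.757 2.009 0.557
v 2.04 1.884 0.01
v 2.456 2.106 -0.296
v 2.899 2.183 0.042
v 2.604 1.56 0.86
v 1.888 1.435 0.313
v 2.057 0.931 0.496
v 2.499 1.008 0.834
v 2.226 1.824 0.538
v -1.818 -2.449 2.24
v -1.441 -1.586 2.967
v -1.266 -1.7 1.063
v -0.888 -0.837 1.79
v -0.132 -3.363 2.45
v 0.246 -2.5 3.177
v 0.421 -2.614 1.273
v 0.798 -1.751 2
f 2 4 1
f 5 2 1
f 1 4 3
f 3 5 1
f 2 8 4
f 6 2 5
f 6 8 2
f 4 8 3
f 7 5 3
f 3 8 7
f 7 6 5
f 8 6 7
f 9 46 25
f 46 20 49
f 25 49 14
f 46 49 25
f 9 25 21
f 25 14 26
f 21 26 10
f 25 26 21
f 9 21 30
f 21 10 31
f 30 31 16
f 21 31 30
f 9 30 42
f 30 16 45
f 42 45 19
f 30 45 42
f 9 42 46
f 42 19 50
f 46 50 20
f 42 50 46
f 10 26 37
f 26 14 40
f 37 40 18
f 26 40 37
f 14 49 27
f 49 20 48
f 27 48 13
f 49 48 27
f 20 50 47
f 50 19 43
f 47 43 11
f 50 43 47
f 19 45 44
f 45 16 32
f 44 32 15
f 45 32 44
f 16 31 36
f 31 10 33
f 36 33 17
f 31 33 36
f 12 38 24
f 38 18 39
f 24 39 13
f 38 39 24
f 12 24 22
f 24 13 23
f 22 23 11
f 24 23 22
f 12 22 29
f 22 11 28
f 29 28 15
f 22 28 29
f 12 29 34
f 29 15 35
f 34 35 17
f 29 35 34
f 12 34 38
f 34 17 41
f 38 41 18
f 34 41 38
f 13 39 27
f 39 18 40
f 27 40 14
f 39 40 27
f 11 23 47
f 23 13 48
f 47 48 20
f 23 48 47
f 15 28 44
f 28 11 43
f 44 43 19
f 28 43 44
f 17 35 36
f 35 15 32
f 36 32 16
f 35 32 36
f 18 41 37
f 41 17 33
f 37 33 10
f 41 33 37
f 52 54 51
f 55 52 51
f 51 54 53
f 53 55 51
f 52 58 54
f 56 52 55
f 56 58 52
f 54 58 53
f 57 55 53
f 53 58 57
f 57 56 55
f 58 56 57



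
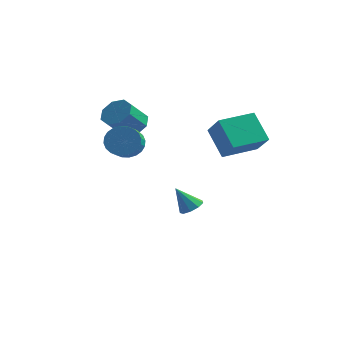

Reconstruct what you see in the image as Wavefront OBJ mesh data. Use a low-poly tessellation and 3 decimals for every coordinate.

v 2.011 2.598 -0.394
v 0.915 3.251 1
v 3.177 4.241 -0.248
v 2.081 4.894 1.146
v 2.959 1.826 0.714
v 1.863 2.479 2.108
v 4.125 3.469 0.86
v 3.029 4.122 2.254
v -0.955 -1.775 1.656
v -0.648 -2.133 0.89
v -0.418 -3.023 1.398
v -0.725 -2.665 2.164
v -0.357 -1.985 1.017
v -0.126 -2.874 1.525
v -0.156 -1.804 1.242
v 0.074 -2.694 1.75
v -0.078 -1.62 1.53
v 0.153 -2.509 2.038
v -0.133 -1.458 1.838
v 0.098 -2.348 2.346
v -0.313 -1.345 2.117
v -0.082 -2.235 2.625
v -0.591 -1.298 2.326
v -0.36 -2.187 2.834
v -0.924 -1.323 2.434
v -0.694 -2.213 2.942
v -1.262 -1.417 2.422
v -1.032 -2.307 2.93
v -1.554 -1.566 2.295
v -1.323 -2.455 2.803
v -1.754 -1.746 2.07
v -1.524 -2.636 2.578
v -1.833 -1.931 1.782
v -1.602 -2.82 2.29
v -1.778 -2.092 1.474
v -1.547 -2.982 1.982
v -1.598 -2.205 1.195
v -1.367 -3.095 1.703
v -1.32 -2.253 0.986
v -1.089 -3.142 1.494
v -0.986 -2.227 0.878
v -0.756 -3.117 1.386
v 0.159 3.042 -4.43
v 0.501 3.564 -4.114
v -0.619 2.778 -3.15
v 0.104 3.731 -4.321
v -0.269 3.576 -4.579
v -0.441 3.17 -4.767
v -0.332 2.705 -4.797
v 0.006 2.397 -4.655
v 0.415 2.391 -4.408
v 0.705 2.689 -4.17
v 0.739 3.152 -4.054
v -2.177 1.212 1.621
v -1.633 0.593 1.235
v -2.019 -0.431 2.333
v -2.563 0.188 2.719
v -1.302 0.978 1.712
v -1.688 -0.045 2.809
v -1.483 1.501 2.135
v -1.87 0.477 3.232
v -2.071 1.854 2.257
v -2.458 0.83 3.355
v -2.721 1.831 2.007
v -3.107 0.807 3.105
v -3.052 1.445 1.531
v -3.438 0.422 2.628
v -2.87 0.923 1.108
v -3.257 -0.101 2.205
v -2.282 0.57 0.985
v -2.669 -0.454 2.083
f 2 4 1
f 5 2 1
f 1 4 3
f 3 5 1
f 2 8 4
f 6 2 5
f 6 8 2
f 4 8 3
f 7 5 3
f 3 8 7
f 7 6 5
f 8 6 7
f 10 9 13
f 10 13 11
f 11 13 14
f 11 14 12
f 13 9 15
f 13 15 14
f 14 15 16
f 14 16 12
f 15 9 17
f 15 17 16
f 16 17 18
f 16 18 12
f 17 9 19
f 17 19 18
f 18 19 20
f 18 20 12
f 19 9 21
f 19 21 20
f 20 21 22
f 20 22 12
f 21 9 23
f 21 23 22
f 22 23 24
f 22 24 12
f 23 9 25
f 23 25 24
f 24 25 26
f 24 26 12
f 25 9 27
f 25 27 26
f 26 27 28
f 26 28 12
f 27 9 29
f 27 29 28
f 28 29 30
f 28 30 12
f 29 9 31
f 29 31 30
f 30 31 32
f 30 32 12
f 31 9 33
f 31 33 32
f 32 33 34
f 32 34 12
f 33 9 35
f 33 35 34
f 34 35 36
f 34 36 12
f 35 9 37
f 35 37 36
f 36 37 38
f 36 38 12
f 37 9 39
f 37 39 38
f 38 39 40
f 38 40 12
f 39 9 41
f 39 41 40
f 40 41 42
f 40 42 12
f 41 9 10
f 41 10 42
f 42 10 11
f 42 11 12
f 44 43 46
f 44 46 45
f 46 43 47
f 46 47 45
f 47 43 48
f 47 48 45
f 48 43 49
f 48 49 45
f 49 43 50
f 49 50 45
f 50 43 51
f 50 51 45
f 51 43 52
f 51 52 45
f 52 43 53
f 52 53 45
f 53 43 44
f 53 44 45
f 55 54 58
f 55 58 56
f 56 58 59
f 56 59 57
f 58 54 60
f 58 60 59
f 59 60 61
f 59 61 57
f 60 54 62
f 60 62 61
f 61 62 63
f 61 63 57
f 62 54 64
f 62 64 63
f 63 64 65
f 63 65 57
f 64 54 66
f 64 66 65
f 65 66 67
f 65 67 57
f 66 54 68
f 66 68 67
f 67 68 69
f 67 69 57
f 68 54 70
f 68 70 69
f 69 70 71
f 69 71 57
f 70 54 55
f 70 55 71
f 71 55 56
f 71 56 57



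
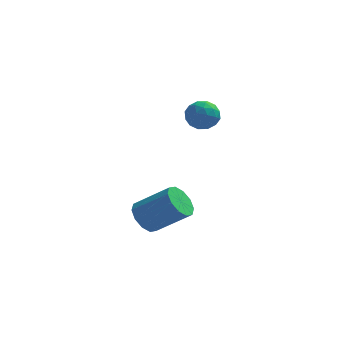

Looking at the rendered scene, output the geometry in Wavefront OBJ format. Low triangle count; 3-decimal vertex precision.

v -4.115 -0.239 -3.919
v -3.623 0.143 -4.527
v -2.073 0.021 -3.348
v -2.565 -0.361 -2.741
v -3.83 0.528 -4.214
v -2.281 0.407 -3.036
v -4.146 0.62 -3.789
v -2.597 0.499 -2.611
v -4.45 0.384 -3.414
v -2.901 0.263 -2.236
v -4.626 -0.09 -3.231
v -3.077 -0.211 -2.053
v -4.607 -0.621 -3.312
v -3.057 -0.743 -2.133
v -4.399 -1.007 -3.624
v -2.85 -1.128 -2.446
v -4.083 -1.099 -4.049
v -2.534 -1.22 -2.871
v -3.779 -0.863 -4.424
v -2.23 -0.984 -3.246
v -3.603 -0.389 -4.607
v -2.054 -0.51 -3.429
v -2.268 1.844 1.757
v -1.752 1.563 2.314
v -2.028 0.797 1.006
v -1.512 0.516 1.563
v -2.306 0.535 1.72
v -2.455 1.182 2.184
v -1.325 1.178 1.136
v -1.474 1.825 1.6
v -1.17 1.151 1.931
v -1.776 0.754 2.291
v -2.004 1.606 1.029
v -2.61 1.209 1.389
v -2.031 1.795 2.101
v -1.749 0.565 1.219
v -2.216 0.576 1.311
v -1.912 0.411 1.638
v -2.444 1.571 2.025
v -2.141 1.406 2.352
v -2.466 0.802 2.003
v -1.639 0.954 0.968
v -1.336 0.789 1.295
v -1.868 1.949 1.682
v -1.564 1.784 2.009
v -1.314 1.558 1.317
v -1.386 1.388 2.203
v -1.244 0.773 1.762
v -1.135 1.162 1.511
v -1.222 1.542 1.784
v -1.742 1.154 2.415
v -1.601 0.539 1.974
v -2.067 0.55 2.066
v -2.155 0.93 2.339
v -1.399 0.913 2.19
v -2.179 1.821 1.346
v -2.038 1.206 0.905
v -1.625 1.43 0.981
v -1.713 1.81 1.254
v -2.536 1.587 1.558
v -2.394 0.972 1.117
v -2.558 0.818 1.536
v -2.645 1.198 1.809
v -2.381 1.447 1.13
f 2 1 5
f 2 5 3
f 3 5 6
f 3 6 4
f 5 1 7
f 5 7 6
f 6 7 8
f 6 8 4
f 7 1 9
f 7 9 8
f 8 9 10
f 8 10 4
f 9 1 11
f 9 11 10
f 10 11 12
f 10 12 4
f 11 1 13
f 11 13 12
f 12 13 14
f 12 14 4
f 13 1 15
f 13 15 14
f 14 15 16
f 14 16 4
f 15 1 17
f 15 17 16
f 16 17 18
f 16 18 4
f 17 1 19
f 17 19 18
f 18 19 20
f 18 20 4
f 19 1 21
f 19 21 20
f 20 21 22
f 20 22 4
f 21 1 2
f 21 2 22
f 22 2 3
f 22 3 4
f 23 60 39
f 60 34 63
f 39 63 28
f 60 63 39
f 23 39 35
f 39 28 40
f 35 40 24
f 39 40 35
f 23 35 44
f 35 24 45
f 44 45 30
f 35 45 44
f 23 44 56
f 44 30 59
f 56 59 33
f 44 59 56
f 23 56 60
f 56 33 64
f 60 64 34
f 56 64 60
f 24 40 51
f 40 28 54
f 51 54 32
f 40 54 51
f 28 63 41
f 63 34 62
f 41 62 27
f 63 62 41
f 34 64 61
f 64 33 57
f 61 57 25
f 64 57 61
f 33 59 58
f 59 30 46
f 58 46 29
f 59 46 58
f 30 45 50
f 45 24 47
f 50 47 31
f 45 47 50
f 26 52 38
f 52 32 53
f 38 53 27
f 52 53 38
f 26 38 36
f 38 27 37
f 36 37 25
f 38 37 36
f 26 36 43
f 36 25 42
f 43 42 29
f 36 42 43
f 26 43 48
f 43 29 49
f 48 49 31
f 43 49 48
f 26 48 52
f 48 31 55
f 52 55 32
f 48 55 52
f 27 53 41
f 53 32 54
f 41 54 28
f 53 54 41
f 25 37 61
f 37 27 62
f 61 62 34
f 37 62 61
f 29 42 58
f 42 25 57
f 58 57 33
f 42 57 58
f 31 49 50
f 49 29 46
f 50 46 30
f 49 46 50
f 32 55 51
f 55 31 47
f 51 47 24
f 55 47 51



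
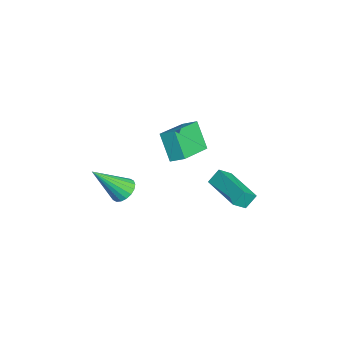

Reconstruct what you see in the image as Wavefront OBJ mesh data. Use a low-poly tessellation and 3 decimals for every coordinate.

v -1.645 3.102 -4.194
v -1.897 3.636 -3.501
v 0.283 4.156 -4.306
v 0.031 4.69 -3.614
v -1.251 2.45 -3.546
v -1.503 2.984 -2.854
v 0.677 3.504 -3.659
v 0.425 4.038 -2.966
v 2.204 -0.021 2.916
v 2.486 0.633 3.303
v 0.526 1.105 2.24
v 0.808 1.758 2.627
v 3.012 0.402 1.613
v 3.294 1.055 2
v 1.334 1.527 0.937
v 1.616 2.181 1.324
v 3.109 -1.721 -0.266
v 3.808 -1.595 -0.27
v 3.371 -3.119 1.346
v 3.699 -1.38 -0.066
v 3.473 -1.232 0.099
v 3.176 -1.182 0.191
v 2.865 -1.237 0.193
v 2.602 -1.389 0.104
v 2.44 -1.607 -0.058
v 2.411 -1.847 -0.262
v 2.519 -2.062 -0.466
v 2.745 -2.209 -0.631
v 3.043 -2.26 -0.723
v 3.354 -2.204 -0.725
v 3.617 -2.052 -0.636
v 3.779 -1.835 -0.474
f 2 4 1
f 5 2 1
f 1 4 3
f 3 5 1
f 2 8 4
f 6 2 5
f 6 8 2
f 4 8 3
f 7 5 3
f 3 8 7
f 7 6 5
f 8 6 7
f 10 12 9
f 13 10 9
f 9 12 11
f 11 13 9
f 10 16 12
f 14 10 13
f 14 16 10
f 12 16 11
f 15 13 11
f 11 16 15
f 15 14 13
f 16 14 15
f 18 17 20
f 18 20 19
f 20 17 21
f 20 21 19
f 21 17 22
f 21 22 19
f 22 17 23
f 22 23 19
f 23 17 24
f 23 24 19
f 24 17 25
f 24 25 19
f 25 17 26
f 25 26 19
f 26 17 27
f 26 27 19
f 27 17 28
f 27 28 19
f 28 17 29
f 28 29 19
f 29 17 30
f 29 30 19
f 30 17 31
f 30 31 19
f 31 17 32
f 31 32 19
f 32 17 18
f 32 18 19



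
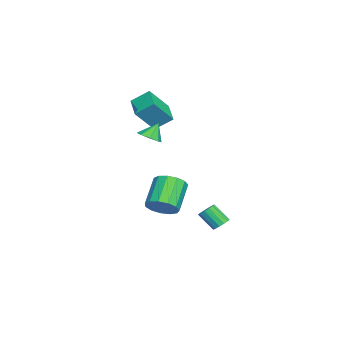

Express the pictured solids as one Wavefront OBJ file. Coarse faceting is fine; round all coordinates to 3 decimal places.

v 0.205 4.109 -4.198
v 0.828 4.084 -4.053
v 0.538 3.125 -2.977
v -0.085 3.151 -3.122
v 0.707 4.329 -3.867
v 0.416 3.371 -2.791
v 0.451 4.516 -3.77
v 0.16 3.558 -2.693
v 0.129 4.594 -3.787
v -0.161 3.636 -2.711
v -0.172 4.542 -3.915
v -0.462 3.583 -2.839
v -0.372 4.374 -4.118
v -0.663 3.415 -3.042
v -0.418 4.135 -4.343
v -0.708 3.176 -3.267
v -0.296 3.889 -4.529
v -0.587 2.931 -3.453
v -0.04 3.702 -4.627
v -0.331 2.744 -3.55
v 0.281 3.624 -4.609
v -0.009 2.666 -3.533
v 0.582 3.677 -4.481
v 0.292 2.718 -3.405
v 0.783 3.845 -4.278
v 0.492 2.886 -3.202
v 3.482 0.987 -1.533
v 4.146 1.46 -0.872
v 2.523 1.746 0.554
v 1.858 1.273 -0.107
v 3.92 1.887 -1.215
v 2.297 2.172 0.212
v 3.555 2.027 -1.659
v 1.931 2.313 -0.232
v 3.166 1.837 -2.063
v 1.543 2.123 -0.636
v 2.878 1.378 -2.299
v 1.255 1.664 -0.872
v 2.781 0.794 -2.292
v 1.158 1.08 -0.865
v 2.907 0.272 -2.044
v 1.284 0.558 -0.617
v 3.215 -0.024 -1.634
v 1.592 0.262 -0.207
v 3.608 0.002 -1.192
v 1.985 0.288 0.234
v 3.961 0.34 -0.859
v 2.337 0.626 0.568
v 4.161 0.884 -0.74
v 2.538 1.17 0.687
v -0.045 -0.302 2.742
v 0.728 -0.145 2.968
v -0.455 0.202 3.798
v 0.472 0.327 2.643
v -0.086 0.431 2.376
v -0.62 0.106 2.324
v -0.817 -0.458 2.516
v -0.561 -0.931 2.841
v -0.003 -1.035 3.107
v 0.531 -0.709 3.16
v -4.057 -0.876 3.041
v -4.151 0.28 3.894
v -2.504 -0.36 2.512
v -2.598 0.797 3.365
v -3.182 -1.937 4.575
v -3.276 -0.78 5.428
v -1.629 -1.42 4.046
v -1.723 -0.264 4.899
f 2 1 5
f 2 5 3
f 3 5 6
f 3 6 4
f 5 1 7
f 5 7 6
f 6 7 8
f 6 8 4
f 7 1 9
f 7 9 8
f 8 9 10
f 8 10 4
f 9 1 11
f 9 11 10
f 10 11 12
f 10 12 4
f 11 1 13
f 11 13 12
f 12 13 14
f 12 14 4
f 13 1 15
f 13 15 14
f 14 15 16
f 14 16 4
f 15 1 17
f 15 17 16
f 16 17 18
f 16 18 4
f 17 1 19
f 17 19 18
f 18 19 20
f 18 20 4
f 19 1 21
f 19 21 20
f 20 21 22
f 20 22 4
f 21 1 23
f 21 23 22
f 22 23 24
f 22 24 4
f 23 1 25
f 23 25 24
f 24 25 26
f 24 26 4
f 25 1 2
f 25 2 26
f 26 2 3
f 26 3 4
f 28 27 31
f 28 31 29
f 29 31 32
f 29 32 30
f 31 27 33
f 31 33 32
f 32 33 34
f 32 34 30
f 33 27 35
f 33 35 34
f 34 35 36
f 34 36 30
f 35 27 37
f 35 37 36
f 36 37 38
f 36 38 30
f 37 27 39
f 37 39 38
f 38 39 40
f 38 40 30
f 39 27 41
f 39 41 40
f 40 41 42
f 40 42 30
f 41 27 43
f 41 43 42
f 42 43 44
f 42 44 30
f 43 27 45
f 43 45 44
f 44 45 46
f 44 46 30
f 45 27 47
f 45 47 46
f 46 47 48
f 46 48 30
f 47 27 49
f 47 49 48
f 48 49 50
f 48 50 30
f 49 27 28
f 49 28 50
f 50 28 29
f 50 29 30
f 52 51 54
f 52 54 53
f 54 51 55
f 54 55 53
f 55 51 56
f 55 56 53
f 56 51 57
f 56 57 53
f 57 51 58
f 57 58 53
f 58 51 59
f 58 59 53
f 59 51 60
f 59 60 53
f 60 51 52
f 60 52 53
f 62 64 61
f 65 62 61
f 61 64 63
f 63 65 61
f 62 68 64
f 66 62 65
f 66 68 62
f 64 68 63
f 67 65 63
f 63 68 67
f 67 66 65
f 68 66 67



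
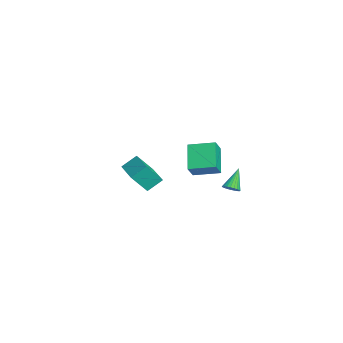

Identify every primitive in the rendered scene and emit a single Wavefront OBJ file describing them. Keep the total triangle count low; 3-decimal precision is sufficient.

v -4.976 1.788 -1.734
v -4.175 1.368 -0.8
v -4.485 3.495 -1.388
v -3.684 3.075 -0.454
v -3.416 1.625 -3.146
v -2.615 1.205 -2.212
v -2.925 3.332 -2.8
v -2.124 2.912 -1.866
v 3.086 3.136 -1.174
v 3.575 3.245 -0.902
v 2.254 3.704 0.094
v 3.542 3.437 -1.01
v 3.439 3.582 -1.143
v 3.282 3.66 -1.281
v 3.096 3.658 -1.402
v 2.908 3.576 -1.489
v 2.747 3.428 -1.527
v 2.638 3.235 -1.512
v 2.597 3.026 -1.446
v 2.631 2.835 -1.338
v 2.733 2.689 -1.205
v 2.89 2.611 -1.068
v 3.076 2.613 -0.946
v 3.264 2.695 -0.86
v 3.425 2.844 -0.821
v 3.534 3.037 -0.836
v 2.929 -2.353 -0.231
v 3.032 -3.311 0.97
v 2.725 -1.445 0.51
v 2.828 -2.403 1.712
v 5.032 -1.977 -0.112
v 5.135 -2.935 1.09
v 4.828 -1.069 0.63
v 4.931 -2.027 1.831
f 2 4 1
f 5 2 1
f 1 4 3
f 3 5 1
f 2 8 4
f 6 2 5
f 6 8 2
f 4 8 3
f 7 5 3
f 3 8 7
f 7 6 5
f 8 6 7
f 10 9 12
f 10 12 11
f 12 9 13
f 12 13 11
f 13 9 14
f 13 14 11
f 14 9 15
f 14 15 11
f 15 9 16
f 15 16 11
f 16 9 17
f 16 17 11
f 17 9 18
f 17 18 11
f 18 9 19
f 18 19 11
f 19 9 20
f 19 20 11
f 20 9 21
f 20 21 11
f 21 9 22
f 21 22 11
f 22 9 23
f 22 23 11
f 23 9 24
f 23 24 11
f 24 9 25
f 24 25 11
f 25 9 26
f 25 26 11
f 26 9 10
f 26 10 11
f 28 30 27
f 31 28 27
f 27 30 29
f 29 31 27
f 28 34 30
f 32 28 31
f 32 34 28
f 30 34 29
f 33 31 29
f 29 34 33
f 33 32 31
f 34 32 33



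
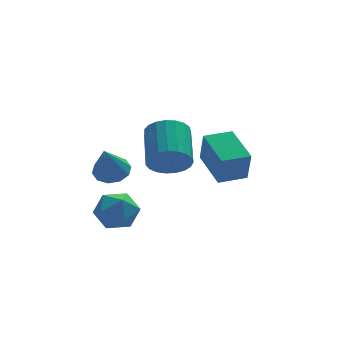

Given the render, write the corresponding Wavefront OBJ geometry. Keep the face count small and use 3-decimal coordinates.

v 2.762 1.217 -1.183
v 2.797 0.768 0.373
v 2.439 3.199 -0.603
v 2.475 2.75 0.953
v 4.125 1.43 -1.153
v 4.161 0.981 0.403
v 3.803 3.412 -0.573
v 3.838 2.963 0.983
v -1.925 1.771 -2.047
v -1.011 1.323 -2.447
v -2.569 0.157 -1.713
v -1.655 -0.291 -2.113
v -1.625 0.263 -1.171
v -1.227 1.26 -1.377
v -2.353 0.22 -2.783
v -1.955 1.217 -2.989
v -1.275 0.365 -2.902
v -0.826 0.392 -1.906
v -2.754 1.088 -2.254
v -2.305 1.115 -1.258
v -0.208 -2.419 2.321
v 0.136 -2.064 1.486
v 0.451 -0.306 2.365
v 0.108 -0.661 3.199
v -0.257 -1.979 1.458
v 0.058 -0.221 2.336
v -0.642 -1.97 1.579
v -0.327 -0.212 2.457
v -0.952 -2.039 1.828
v -0.636 -0.281 2.706
v -1.133 -2.174 2.162
v -0.817 -0.416 3.04
v -1.154 -2.351 2.524
v -0.839 -0.593 3.402
v -1.011 -2.54 2.851
v -0.696 -0.782 3.729
v -0.73 -2.707 3.086
v -0.415 -0.95 3.964
v -0.358 -2.825 3.189
v -0.043 -1.068 4.067
v 0.04 -2.873 3.141
v 0.355 -1.115 4.02
v 0.395 -2.842 2.952
v 0.71 -1.085 3.831
v 0.646 -2.738 2.654
v 0.961 -0.981 3.532
v 0.749 -2.579 2.298
v 1.064 -0.821 3.176
v 0.687 -2.392 1.946
v 1.002 -0.634 2.824
v 0.47 -2.21 1.659
v 0.785 -0.452 2.537
v -1.971 0.784 0.411
v -1.341 0.236 0.321
v -2.429 -0.004 2.009
v -1.159 0.649 0.577
v -1.287 1.114 0.769
v -1.676 1.453 0.825
v -2.178 1.536 0.722
v -2.601 1.332 0.5
v -2.783 0.919 0.245
v -2.655 0.454 0.052
v -2.266 0.115 -0.003
v -1.764 0.032 0.099
f 2 4 1
f 5 2 1
f 1 4 3
f 3 5 1
f 2 8 4
f 6 2 5
f 6 8 2
f 4 8 3
f 7 5 3
f 3 8 7
f 7 6 5
f 8 6 7
f 9 20 14
f 9 14 10
f 9 10 16
f 9 16 19
f 9 19 20
f 10 14 18
f 14 20 13
f 20 19 11
f 19 16 15
f 16 10 17
f 12 18 13
f 12 13 11
f 12 11 15
f 12 15 17
f 12 17 18
f 13 18 14
f 11 13 20
f 15 11 19
f 17 15 16
f 18 17 10
f 22 21 25
f 22 25 23
f 23 25 26
f 23 26 24
f 25 21 27
f 25 27 26
f 26 27 28
f 26 28 24
f 27 21 29
f 27 29 28
f 28 29 30
f 28 30 24
f 29 21 31
f 29 31 30
f 30 31 32
f 30 32 24
f 31 21 33
f 31 33 32
f 32 33 34
f 32 34 24
f 33 21 35
f 33 35 34
f 34 35 36
f 34 36 24
f 35 21 37
f 35 37 36
f 36 37 38
f 36 38 24
f 37 21 39
f 37 39 38
f 38 39 40
f 38 40 24
f 39 21 41
f 39 41 40
f 40 41 42
f 40 42 24
f 41 21 43
f 41 43 42
f 42 43 44
f 42 44 24
f 43 21 45
f 43 45 44
f 44 45 46
f 44 46 24
f 45 21 47
f 45 47 46
f 46 47 48
f 46 48 24
f 47 21 49
f 47 49 48
f 48 49 50
f 48 50 24
f 49 21 51
f 49 51 50
f 50 51 52
f 50 52 24
f 51 21 22
f 51 22 52
f 52 22 23
f 52 23 24
f 54 53 56
f 54 56 55
f 56 53 57
f 56 57 55
f 57 53 58
f 57 58 55
f 58 53 59
f 58 59 55
f 59 53 60
f 59 60 55
f 60 53 61
f 60 61 55
f 61 53 62
f 61 62 55
f 62 53 63
f 62 63 55
f 63 53 64
f 63 64 55
f 64 53 54
f 64 54 55



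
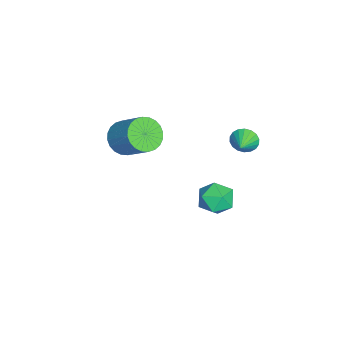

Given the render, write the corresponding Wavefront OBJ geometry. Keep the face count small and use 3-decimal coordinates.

v -2.896 -4.476 -1.775
v -1.928 -4.875 -2.079
v -0.976 -3.623 -0.688
v -1.944 -3.224 -0.385
v -1.97 -4.547 -2.346
v -1.018 -3.294 -0.955
v -2.153 -4.208 -2.526
v -1.201 -2.955 -1.135
v -2.449 -3.91 -2.592
v -1.497 -2.657 -1.201
v -2.813 -3.698 -2.534
v -1.861 -2.445 -1.143
v -3.19 -3.604 -2.36
v -2.237 -2.352 -0.969
v -3.522 -3.644 -2.097
v -2.569 -2.391 -0.706
v -3.758 -3.81 -1.785
v -2.806 -2.557 -0.395
v -3.864 -4.077 -1.472
v -2.912 -2.825 -0.081
v -3.822 -4.406 -1.205
v -2.87 -3.153 0.186
v -3.639 -4.745 -1.025
v -2.687 -3.492 0.366
v -3.343 -5.043 -0.959
v -2.391 -3.79 0.432
v -2.979 -5.255 -1.017
v -2.027 -4.002 0.374
v -2.603 -5.348 -1.191
v -1.65 -4.096 0.2
v -2.271 -5.309 -1.454
v -1.318 -4.056 -0.063
v -2.034 -5.143 -1.765
v -1.082 -3.89 -0.375
v -1.189 2.023 0.524
v -0.931 2.381 -0.12
v -0.091 1.937 0.916
v -0.989 2.645 0.098
v -1.086 2.786 0.4
v -1.203 2.776 0.726
v -1.318 2.617 1.013
v -1.407 2.34 1.202
v -1.453 2 1.257
v -1.447 1.665 1.167
v -1.39 1.401 0.949
v -1.293 1.26 0.647
v -1.176 1.27 0.321
v -1.061 1.429 0.035
v -0.972 1.706 -0.155
v -0.925 2.045 -0.21
v 4.255 1.536 1.173
v 4.681 1.125 0.317
v 2.719 1.175 0.583
v 3.145 0.764 -0.273
v 3.257 0.286 0.645
v 4.206 0.509 1.009
v 3.194 1.791 -0.109
v 4.143 2.014 0.255
v 4.025 1.282 -0.476
v 4.064 0.352 -0.01
v 3.336 1.948 0.91
v 3.375 1.018 1.376
f 2 1 5
f 2 5 3
f 3 5 6
f 3 6 4
f 5 1 7
f 5 7 6
f 6 7 8
f 6 8 4
f 7 1 9
f 7 9 8
f 8 9 10
f 8 10 4
f 9 1 11
f 9 11 10
f 10 11 12
f 10 12 4
f 11 1 13
f 11 13 12
f 12 13 14
f 12 14 4
f 13 1 15
f 13 15 14
f 14 15 16
f 14 16 4
f 15 1 17
f 15 17 16
f 16 17 18
f 16 18 4
f 17 1 19
f 17 19 18
f 18 19 20
f 18 20 4
f 19 1 21
f 19 21 20
f 20 21 22
f 20 22 4
f 21 1 23
f 21 23 22
f 22 23 24
f 22 24 4
f 23 1 25
f 23 25 24
f 24 25 26
f 24 26 4
f 25 1 27
f 25 27 26
f 26 27 28
f 26 28 4
f 27 1 29
f 27 29 28
f 28 29 30
f 28 30 4
f 29 1 31
f 29 31 30
f 30 31 32
f 30 32 4
f 31 1 33
f 31 33 32
f 32 33 34
f 32 34 4
f 33 1 2
f 33 2 34
f 34 2 3
f 34 3 4
f 36 35 38
f 36 38 37
f 38 35 39
f 38 39 37
f 39 35 40
f 39 40 37
f 40 35 41
f 40 41 37
f 41 35 42
f 41 42 37
f 42 35 43
f 42 43 37
f 43 35 44
f 43 44 37
f 44 35 45
f 44 45 37
f 45 35 46
f 45 46 37
f 46 35 47
f 46 47 37
f 47 35 48
f 47 48 37
f 48 35 49
f 48 49 37
f 49 35 50
f 49 50 37
f 50 35 36
f 50 36 37
f 51 62 56
f 51 56 52
f 51 52 58
f 51 58 61
f 51 61 62
f 52 56 60
f 56 62 55
f 62 61 53
f 61 58 57
f 58 52 59
f 54 60 55
f 54 55 53
f 54 53 57
f 54 57 59
f 54 59 60
f 55 60 56
f 53 55 62
f 57 53 61
f 59 57 58
f 60 59 52



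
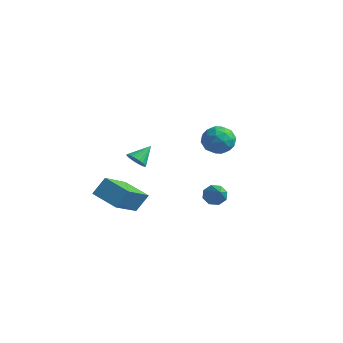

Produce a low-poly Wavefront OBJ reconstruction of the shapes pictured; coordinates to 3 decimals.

v -2.119 -1.931 -1.8
v -1.604 -2.074 -1.726
v -1.981 -1.109 -1.16
v -1.587 -1.947 -1.893
v -1.652 -1.817 -2.046
v -1.787 -1.705 -2.161
v -1.974 -1.627 -2.222
v -2.182 -1.595 -2.218
v -2.381 -1.614 -2.15
v -2.539 -1.682 -2.029
v -2.634 -1.787 -1.873
v -2.65 -1.914 -1.706
v -2.586 -2.044 -1.553
v -2.45 -2.157 -1.438
v -2.264 -2.235 -1.378
v -2.056 -2.267 -1.382
v -1.857 -2.247 -1.449
v -1.698 -2.18 -1.57
v -3.162 -2.317 -4.314
v -2.687 -4.116 -3.179
v -2.935 -1.744 -3.502
v -2.46 -3.543 -2.366
v -1.86 -2.237 -4.734
v -1.385 -4.036 -3.598
v -1.633 -1.664 -3.921
v -1.158 -3.463 -2.786
v 3.153 -2.158 1.771
v 3.754 -2.569 2.014
v 2.786 -3.111 1.066
v 3.387 -3.522 1.309
v 2.817 -3.353 1.794
v 3.044 -2.763 2.23
v 3.496 -2.917 0.85
v 3.723 -2.327 1.286
v 3.966 -3.038 1.445
v 3.546 -3.307 2.028
v 2.994 -2.373 1.052
v 2.574 -2.642 1.635
v 3.486 -2.279 1.955
v 3.054 -3.401 1.125
v 2.719 -3.301 1.41
v 3.072 -3.543 1.553
v 3.068 -2.394 2.081
v 3.422 -2.635 2.224
v 2.87 -3.096 2.095
v 3.118 -3.045 0.856
v 3.472 -3.286 0.999
v 3.468 -2.137 1.527
v 3.821 -2.379 1.67
v 3.67 -2.584 0.985
v 3.964 -2.797 1.763
v 3.748 -3.357 1.348
v 3.812 -3.001 1.079
v 3.946 -2.655 1.335
v 3.717 -2.955 2.106
v 3.501 -3.516 1.691
v 3.166 -3.416 1.976
v 3.299 -3.07 2.232
v 3.842 -3.231 1.771
v 3.039 -2.164 1.389
v 2.823 -2.725 0.974
v 3.241 -2.61 0.848
v 3.374 -2.264 1.104
v 2.792 -2.323 1.732
v 2.576 -2.883 1.317
v 2.594 -3.025 1.745
v 2.728 -2.679 2.001
v 2.698 -2.449 1.309
v 1.319 -0.682 -3.247
v 1.624 -0.777 -3.707
v 2.621 -1.898 -2.133
v 1.759 -0.434 -3.489
v 1.636 -0.236 -3.129
v 1.328 -0.299 -2.838
v 1.014 -0.587 -2.787
v 0.88 -0.931 -3.005
v 1.003 -1.129 -3.364
v 1.311 -1.065 -3.655
f 2 1 4
f 2 4 3
f 4 1 5
f 4 5 3
f 5 1 6
f 5 6 3
f 6 1 7
f 6 7 3
f 7 1 8
f 7 8 3
f 8 1 9
f 8 9 3
f 9 1 10
f 9 10 3
f 10 1 11
f 10 11 3
f 11 1 12
f 11 12 3
f 12 1 13
f 12 13 3
f 13 1 14
f 13 14 3
f 14 1 15
f 14 15 3
f 15 1 16
f 15 16 3
f 16 1 17
f 16 17 3
f 17 1 18
f 17 18 3
f 18 1 2
f 18 2 3
f 20 22 19
f 23 20 19
f 19 22 21
f 21 23 19
f 20 26 22
f 24 20 23
f 24 26 20
f 22 26 21
f 25 23 21
f 21 26 25
f 25 24 23
f 26 24 25
f 27 64 43
f 64 38 67
f 43 67 32
f 64 67 43
f 27 43 39
f 43 32 44
f 39 44 28
f 43 44 39
f 27 39 48
f 39 28 49
f 48 49 34
f 39 49 48
f 27 48 60
f 48 34 63
f 60 63 37
f 48 63 60
f 27 60 64
f 60 37 68
f 64 68 38
f 60 68 64
f 28 44 55
f 44 32 58
f 55 58 36
f 44 58 55
f 32 67 45
f 67 38 66
f 45 66 31
f 67 66 45
f 38 68 65
f 68 37 61
f 65 61 29
f 68 61 65
f 37 63 62
f 63 34 50
f 62 50 33
f 63 50 62
f 34 49 54
f 49 28 51
f 54 51 35
f 49 51 54
f 30 56 42
f 56 36 57
f 42 57 31
f 56 57 42
f 30 42 40
f 42 31 41
f 40 41 29
f 42 41 40
f 30 40 47
f 40 29 46
f 47 46 33
f 40 46 47
f 30 47 52
f 47 33 53
f 52 53 35
f 47 53 52
f 30 52 56
f 52 35 59
f 56 59 36
f 52 59 56
f 31 57 45
f 57 36 58
f 45 58 32
f 57 58 45
f 29 41 65
f 41 31 66
f 65 66 38
f 41 66 65
f 33 46 62
f 46 29 61
f 62 61 37
f 46 61 62
f 35 53 54
f 53 33 50
f 54 50 34
f 53 50 54
f 36 59 55
f 59 35 51
f 55 51 28
f 59 51 55
f 70 69 72
f 70 72 71
f 72 69 73
f 72 73 71
f 73 69 74
f 73 74 71
f 74 69 75
f 74 75 71
f 75 69 76
f 75 76 71
f 76 69 77
f 76 77 71
f 77 69 78
f 77 78 71
f 78 69 70
f 78 70 71



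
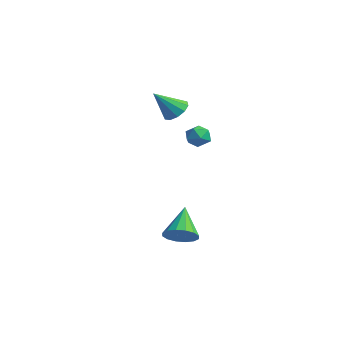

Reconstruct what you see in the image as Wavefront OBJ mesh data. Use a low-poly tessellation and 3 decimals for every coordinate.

v 1.846 -2.303 -2.782
v 2.435 -1.712 -2.688
v 0.814 -1.477 -1.518
v 2.173 -1.561 -3.001
v 1.823 -1.609 -3.255
v 1.48 -1.844 -3.382
v 1.235 -2.201 -3.349
v 1.153 -2.586 -3.163
v 1.258 -2.895 -2.876
v 1.52 -3.046 -2.564
v 1.869 -2.997 -2.31
v 2.213 -2.763 -2.182
v 2.458 -2.406 -2.216
v 2.539 -2.021 -2.401
v -3.183 0.37 3.02
v -2.447 0.405 3.16
v -3.357 -0.75 4.22
v -2.659 0.722 3.425
v -3.07 0.904 3.535
v -3.525 0.882 3.449
v -3.85 0.664 3.199
v -3.919 0.335 2.881
v -3.708 0.018 2.616
v -3.296 -0.164 2.506
v -2.841 -0.142 2.592
v -2.517 0.075 2.842
v -0.21 0.403 2.405
v 0.235 0.062 2.796
v -0.495 -0.542 1.904
v -0.05 -0.883 2.295
v -0.613 -0.613 2.574
v -0.437 -0.03 2.883
v 0.177 -0.45 1.817
v 0.353 0.133 2.126
v 0.474 -0.466 2.432
v -0.014 -0.566 2.9
v -0.246 0.086 1.8
v -0.734 -0.014 2.268
f 2 1 4
f 2 4 3
f 4 1 5
f 4 5 3
f 5 1 6
f 5 6 3
f 6 1 7
f 6 7 3
f 7 1 8
f 7 8 3
f 8 1 9
f 8 9 3
f 9 1 10
f 9 10 3
f 10 1 11
f 10 11 3
f 11 1 12
f 11 12 3
f 12 1 13
f 12 13 3
f 13 1 14
f 13 14 3
f 14 1 2
f 14 2 3
f 16 15 18
f 16 18 17
f 18 15 19
f 18 19 17
f 19 15 20
f 19 20 17
f 20 15 21
f 20 21 17
f 21 15 22
f 21 22 17
f 22 15 23
f 22 23 17
f 23 15 24
f 23 24 17
f 24 15 25
f 24 25 17
f 25 15 26
f 25 26 17
f 26 15 16
f 26 16 17
f 27 38 32
f 27 32 28
f 27 28 34
f 27 34 37
f 27 37 38
f 28 32 36
f 32 38 31
f 38 37 29
f 37 34 33
f 34 28 35
f 30 36 31
f 30 31 29
f 30 29 33
f 30 33 35
f 30 35 36
f 31 36 32
f 29 31 38
f 33 29 37
f 35 33 34
f 36 35 28



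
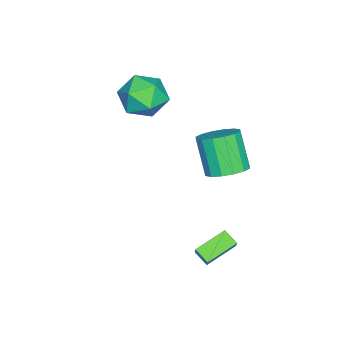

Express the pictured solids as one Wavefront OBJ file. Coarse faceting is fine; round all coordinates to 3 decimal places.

v -3.671 -0.767 -0.233
v -3.007 -1.696 0.251
v -4.973 -0.904 1.289
v -4.309 -1.833 1.773
v -3.849 -0.681 1.765
v -3.044 -0.597 0.825
v -4.936 -2.003 0.715
v -4.131 -1.919 -0.225
v -3.789 -2.461 0.838
v -3.117 -1.644 1.486
v -4.863 -0.956 0.054
v -4.191 -0.139 0.702
v -0.153 3.852 -3.8
v 0.297 4.047 -3.131
v 0.143 4.498 -4.188
v 0.593 4.694 -3.519
v 1.027 2.986 -4.341
v 1.477 3.182 -3.672
v 1.323 3.633 -4.729
v 1.773 3.828 -4.06
v -3.42 2.838 -2.684
v -2.515 2.424 -2.46
v -3.276 1.688 -0.751
v -4.18 2.102 -0.976
v -2.501 2.907 -2.245
v -3.262 2.17 -0.537
v -2.734 3.371 -2.149
v -3.495 2.634 -0.441
v -3.15 3.692 -2.196
v -3.911 2.956 -0.488
v -3.639 3.785 -2.374
v -4.4 3.048 -0.665
v -4.068 3.624 -2.634
v -4.829 2.887 -0.926
v -4.324 3.252 -2.909
v -5.085 2.516 -1.2
v -4.338 2.77 -3.123
v -5.099 2.033 -1.415
v -4.105 2.306 -3.219
v -4.866 1.569 -1.511
v -3.689 1.984 -3.172
v -4.45 1.248 -1.464
v -3.2 1.892 -2.995
v -3.961 1.155 -1.286
v -2.771 2.053 -2.734
v -3.532 1.316 -1.026
f 1 12 6
f 1 6 2
f 1 2 8
f 1 8 11
f 1 11 12
f 2 6 10
f 6 12 5
f 12 11 3
f 11 8 7
f 8 2 9
f 4 10 5
f 4 5 3
f 4 3 7
f 4 7 9
f 4 9 10
f 5 10 6
f 3 5 12
f 7 3 11
f 9 7 8
f 10 9 2
f 14 16 13
f 17 14 13
f 13 16 15
f 15 17 13
f 14 20 16
f 18 14 17
f 18 20 14
f 16 20 15
f 19 17 15
f 15 20 19
f 19 18 17
f 20 18 19
f 22 21 25
f 22 25 23
f 23 25 26
f 23 26 24
f 25 21 27
f 25 27 26
f 26 27 28
f 26 28 24
f 27 21 29
f 27 29 28
f 28 29 30
f 28 30 24
f 29 21 31
f 29 31 30
f 30 31 32
f 30 32 24
f 31 21 33
f 31 33 32
f 32 33 34
f 32 34 24
f 33 21 35
f 33 35 34
f 34 35 36
f 34 36 24
f 35 21 37
f 35 37 36
f 36 37 38
f 36 38 24
f 37 21 39
f 37 39 38
f 38 39 40
f 38 40 24
f 39 21 41
f 39 41 40
f 40 41 42
f 40 42 24
f 41 21 43
f 41 43 42
f 42 43 44
f 42 44 24
f 43 21 45
f 43 45 44
f 44 45 46
f 44 46 24
f 45 21 22
f 45 22 46
f 46 22 23
f 46 23 24

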